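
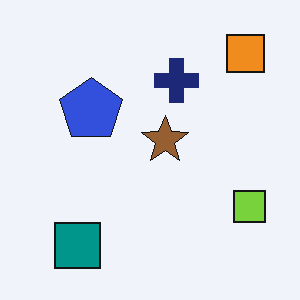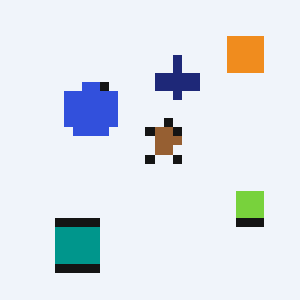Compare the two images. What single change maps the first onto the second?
This is the original image heavily pixelated into large blocks.

Shapes are reduced to large square blocks; fine edges and outlines are lost — a downscale-then-upscale (mosaic) effect.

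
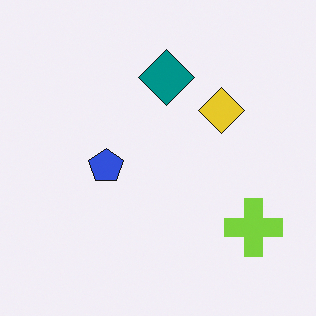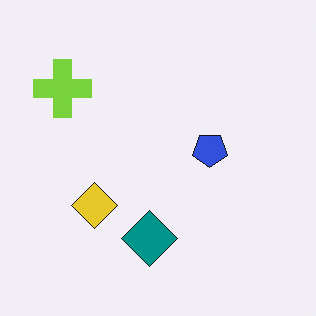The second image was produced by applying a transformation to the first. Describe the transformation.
The image was rotated 180°.

The lime cross sits in the bottom-right of the first image and the top-left of the second — consistent with a whole-image 180° rotation.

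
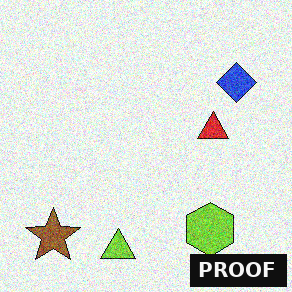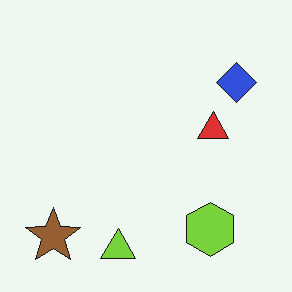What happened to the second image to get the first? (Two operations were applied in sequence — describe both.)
The first image is the second degraded with moderate additive noise, then watermarked with the text "PROOF" in the lower-right corner.

Random speckle covers the whole image, including the flat background. A dark label reading "PROOF" appears in the lower-right corner.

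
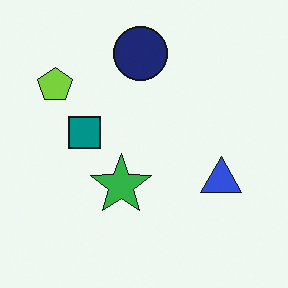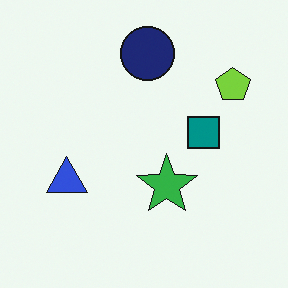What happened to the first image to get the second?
The second image is the first flipped horizontally (left ↔ right).

The lime pentagon is in the top-left of the first image and the top-right of the second — shapes on opposite sides of the vertical midline have swapped in a mirror flip.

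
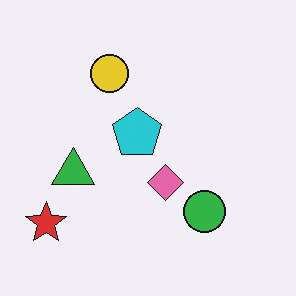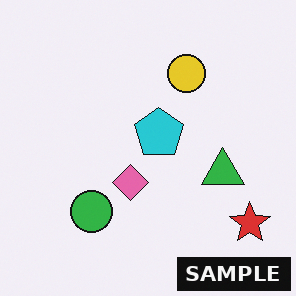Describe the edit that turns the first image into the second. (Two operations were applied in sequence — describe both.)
The image was flipped horizontally (left ↔ right), then watermarked with the text "SAMPLE" in the lower-right corner.

The red star is in the bottom-left of the first image and the bottom-right of the second — shapes on opposite sides of the vertical midline have swapped in a mirror flip. A dark label reading "SAMPLE" appears in the lower-right corner.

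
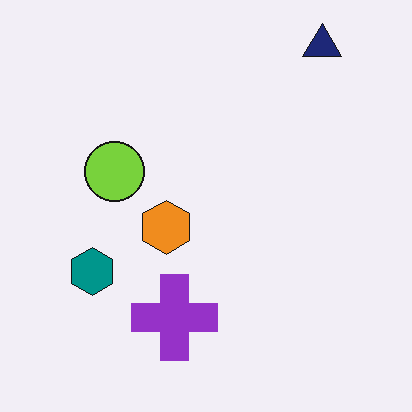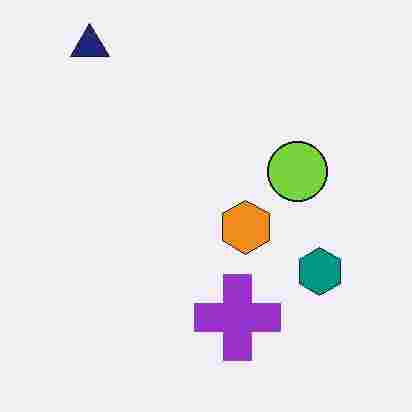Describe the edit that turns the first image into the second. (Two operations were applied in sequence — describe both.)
This is the original image flipped horizontally (left ↔ right), then degraded with heavy JPEG compression.

The navy triangle is in the top-right of the first image and the top-left of the second — shapes on opposite sides of the vertical midline have swapped in a mirror flip. Blocky 8×8 compression artifacts appear around shape edges and the flat background shows ringing — characteristic JPEG degradation.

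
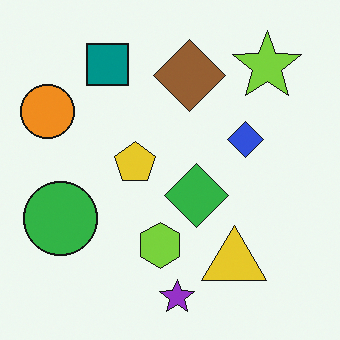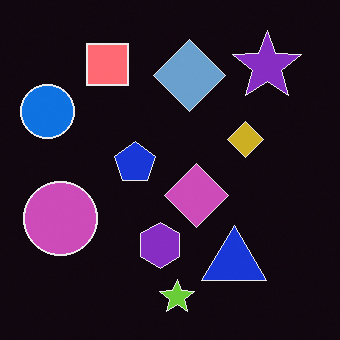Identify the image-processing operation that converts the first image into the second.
This is the original image color-inverted (negative).

The light background has become dark and every shape's color is its complement — a photographic negative.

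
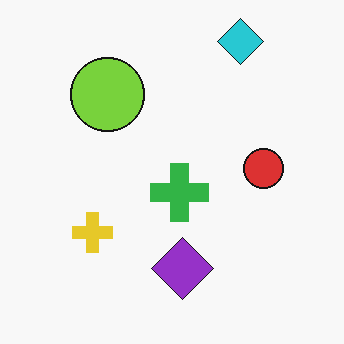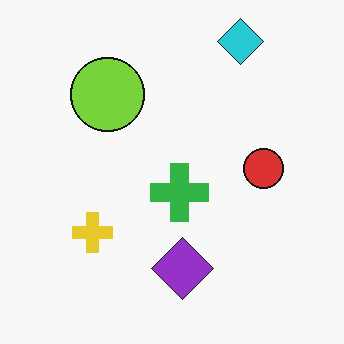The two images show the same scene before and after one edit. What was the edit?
The transformation is: given moderate JPEG compression.

Blocky 8×8 compression artifacts appear around shape edges and the flat background shows ringing — characteristic JPEG degradation.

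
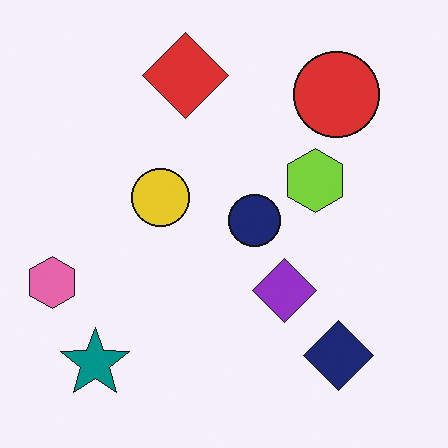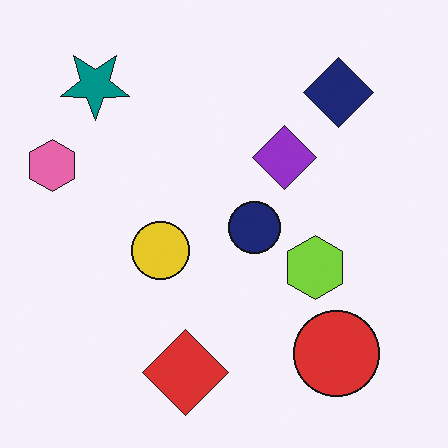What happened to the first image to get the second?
The second image is the first flipped vertically (top ↔ bottom).

The red diamond is in the top of the first image and the bottom of the second — shapes on opposite sides of the horizontal midline have swapped in a mirror flip.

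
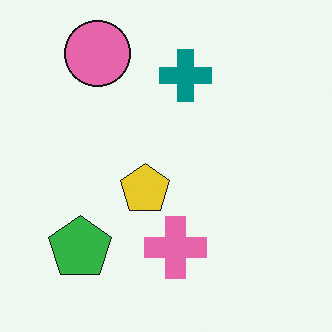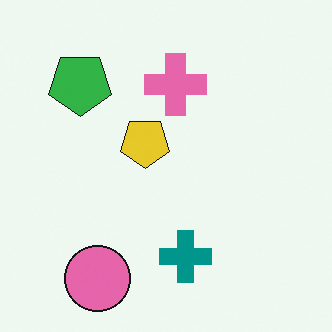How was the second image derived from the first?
This is the original image flipped vertically (top ↔ bottom).

The pink circle is in the top-left of the first image and the bottom-left of the second — shapes on opposite sides of the horizontal midline have swapped in a mirror flip.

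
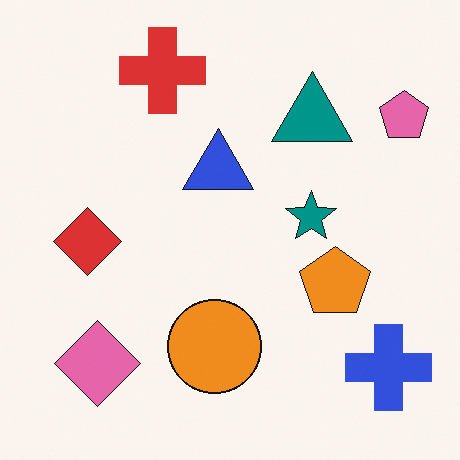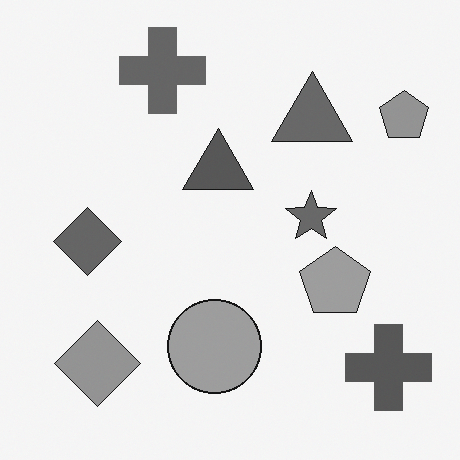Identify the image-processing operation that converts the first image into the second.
Converted to grayscale.

All color is removed — every shape is now a shade of grey.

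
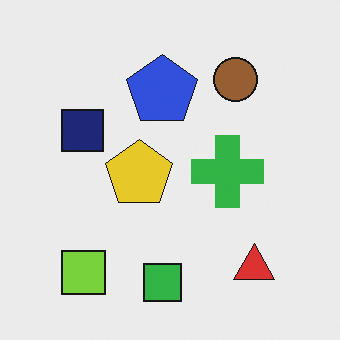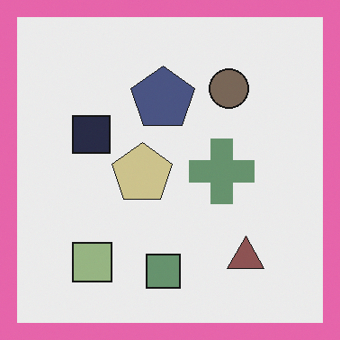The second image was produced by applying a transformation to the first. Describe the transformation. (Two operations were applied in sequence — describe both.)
Heavily desaturated, then framed with a pink border.

All colors are more muted and greyish — a global saturation change. A solid pink frame runs around the edge of the second image, with the content slightly shrunk inside it.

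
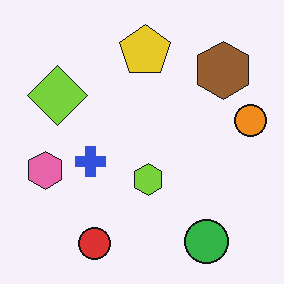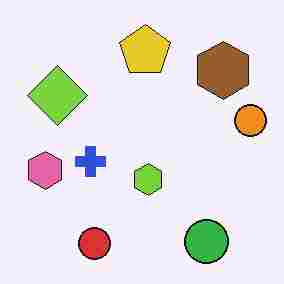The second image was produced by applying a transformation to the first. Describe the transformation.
The image was heavily JPEG-compressed with obvious blocking artifacts.

Blocky 8×8 compression artifacts appear around shape edges and the flat background shows ringing — characteristic JPEG degradation.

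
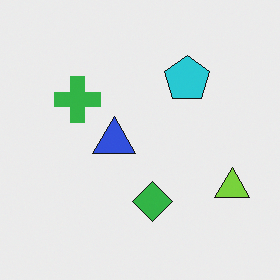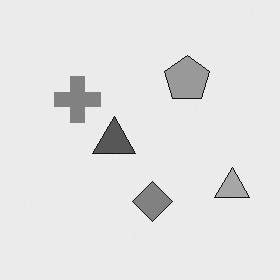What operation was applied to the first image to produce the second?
It was converted to grayscale.

All color is removed — every shape is now a shade of grey.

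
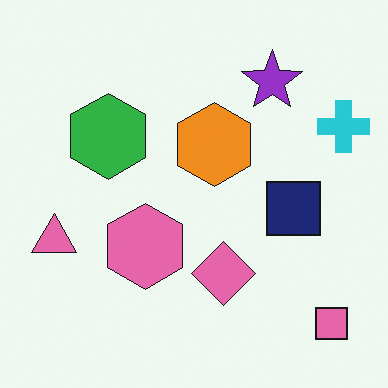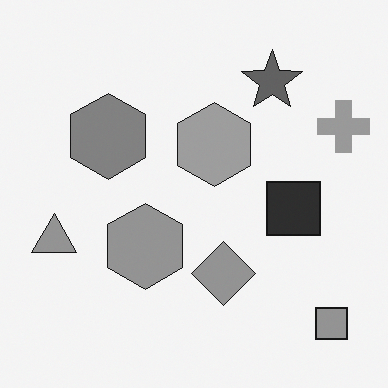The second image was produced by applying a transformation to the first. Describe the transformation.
It was converted to grayscale.

All color is removed — every shape is now a shade of grey.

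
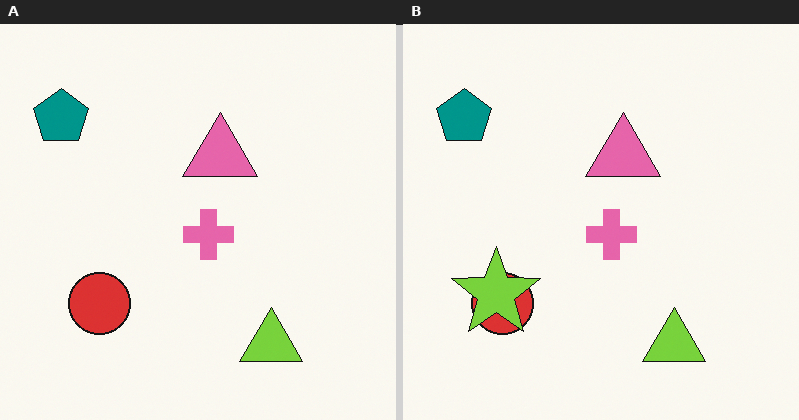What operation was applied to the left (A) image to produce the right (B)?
The right (B) image is the left (A) overlaid with an additional lime star.

A lime star appears in the right (B) image that is absent from the left (A).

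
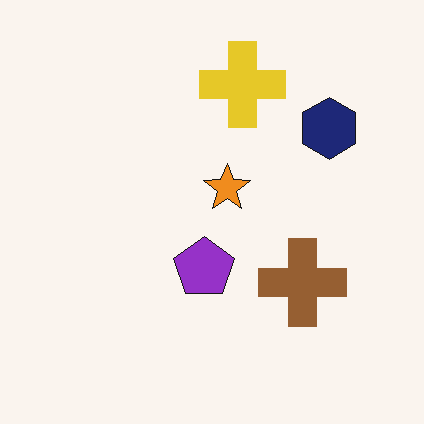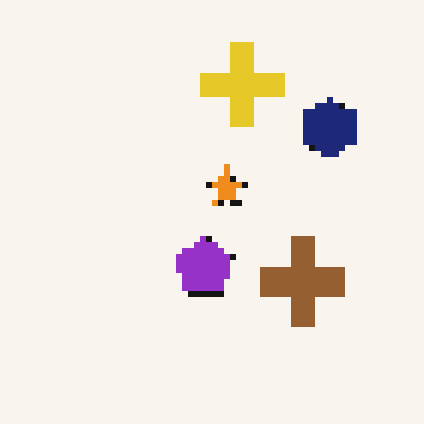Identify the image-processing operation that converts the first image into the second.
The image was moderately pixelated.

Shapes are reduced to large square blocks; fine edges and outlines are lost — a downscale-then-upscale (mosaic) effect.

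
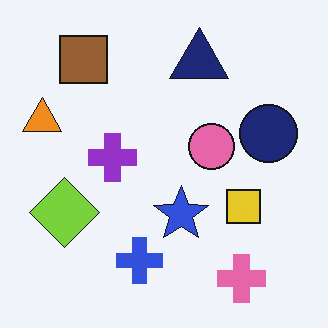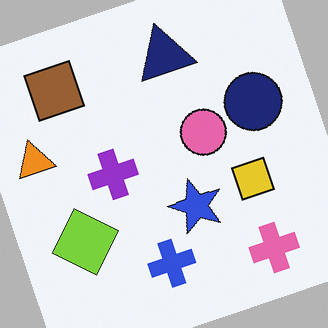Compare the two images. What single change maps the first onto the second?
The second image is the first rotated counter-clockwise by a moderate amount.

Every shape is tilted by the same angle and the image corners show triangular fill wedges — a whole-image rotation by a non-right angle.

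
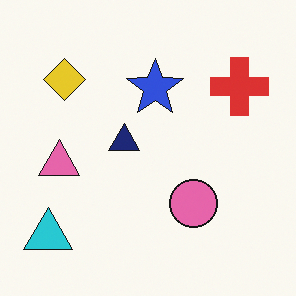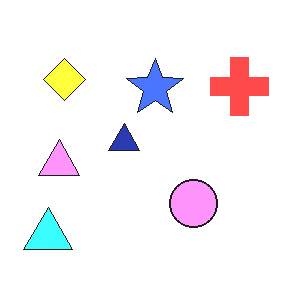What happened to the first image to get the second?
The image was noticeably brightened.

Every pixel — background and shapes alike — is uniformly brightened.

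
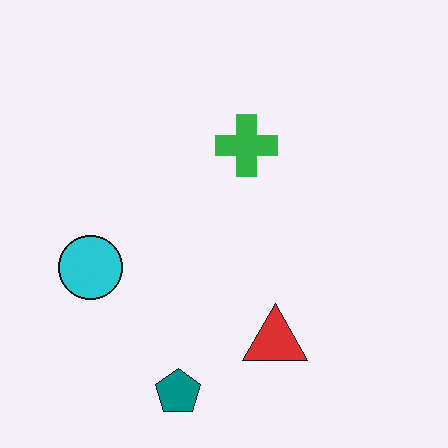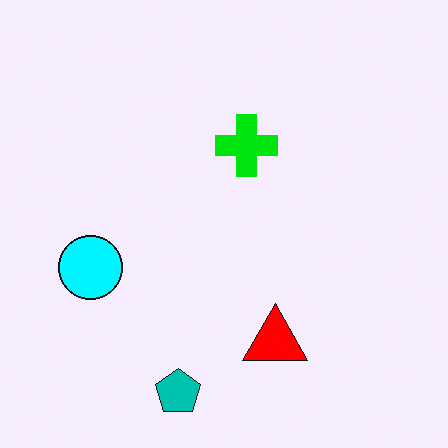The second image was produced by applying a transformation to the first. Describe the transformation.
It was made much more vivid (saturation change).

All colors are more vivid — a global saturation change.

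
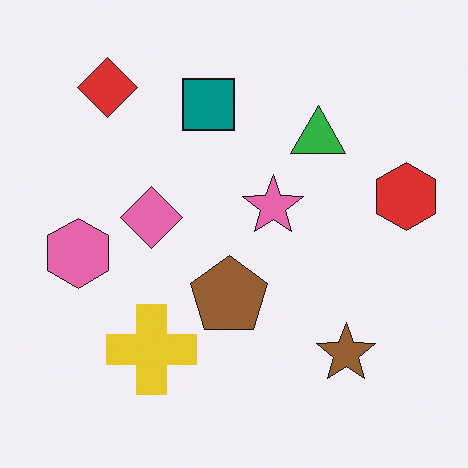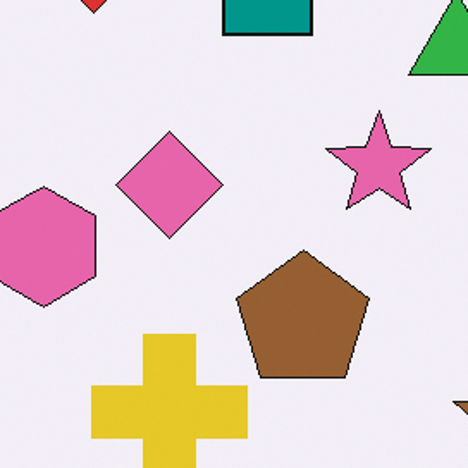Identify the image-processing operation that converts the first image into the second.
The image was cropped tightly and scaled back up.

The visible shapes are larger and the field of view is narrower; shapes near the original edges may be partly or wholly outside the frame — a crop-and-rescale.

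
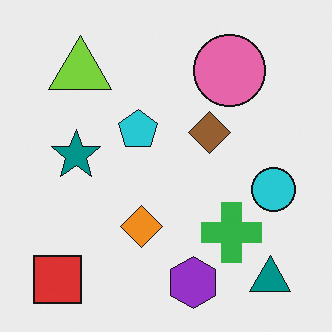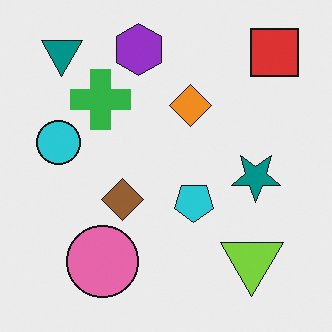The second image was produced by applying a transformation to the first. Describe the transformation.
Rotated 180°.

The red square sits in the bottom-left of the first image and the top-right of the second — consistent with a whole-image 180° rotation.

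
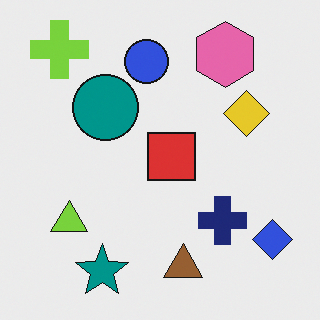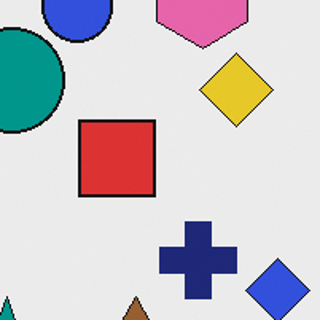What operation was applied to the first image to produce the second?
The second image is the first cropped to a modestly smaller region and rescaled.

The visible shapes are larger and the field of view is narrower; shapes near the original edges may be partly or wholly outside the frame — a crop-and-rescale.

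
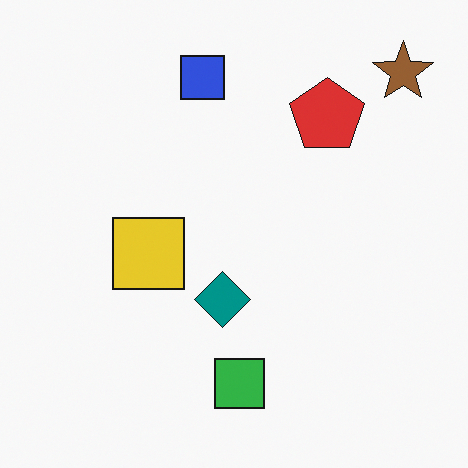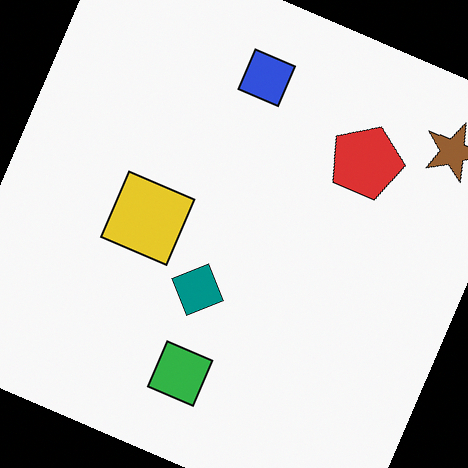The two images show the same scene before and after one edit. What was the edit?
This is the original image rotated clockwise by a clearly visible amount.

Every shape is tilted by the same angle and the image corners show triangular fill wedges — a whole-image rotation by a non-right angle.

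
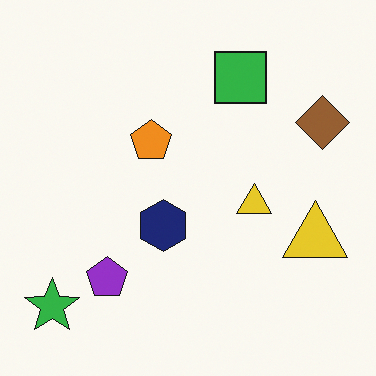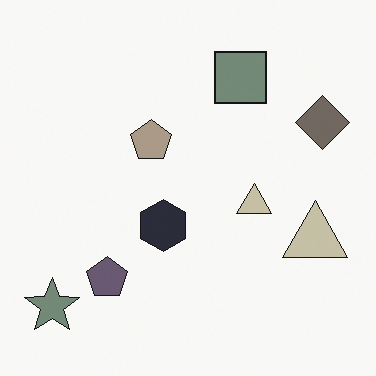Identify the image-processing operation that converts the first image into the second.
The second image is the first made much more muted (saturation change).

All colors are more muted and greyish — a global saturation change.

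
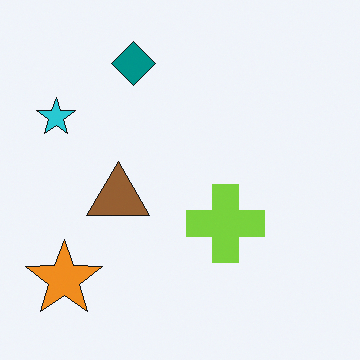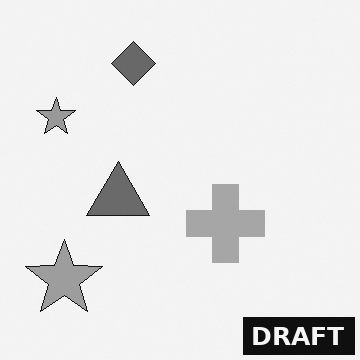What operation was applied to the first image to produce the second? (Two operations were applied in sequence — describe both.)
The image was converted to grayscale, then watermarked with the text "DRAFT" in the lower-right corner.

All color is removed — every shape is now a shade of grey. A dark label reading "DRAFT" appears in the lower-right corner.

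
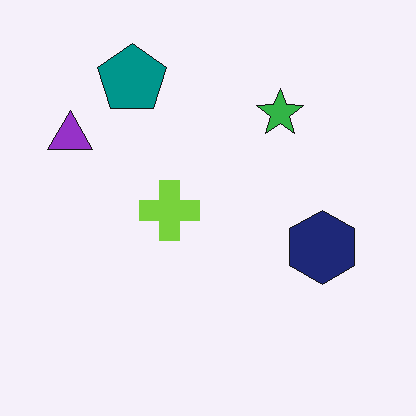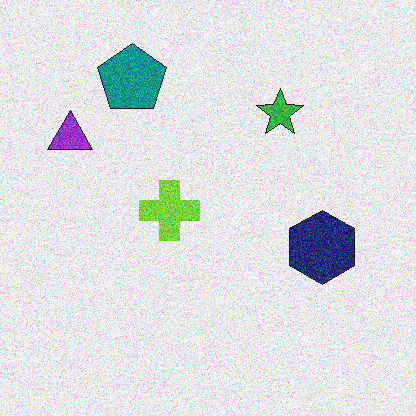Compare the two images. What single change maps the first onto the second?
The second image is the first degraded with moderate additive noise.

Random speckle covers the whole image, including the flat background.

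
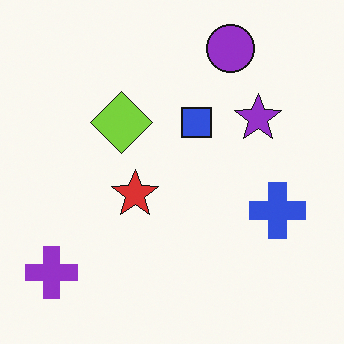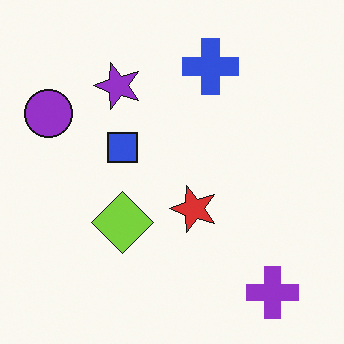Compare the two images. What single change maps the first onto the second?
The second image is the first rotated 90° counter-clockwise.

The purple cross sits in the bottom-left of the first image and the bottom-right of the second — consistent with a whole-image 90° counter-clockwise rotation.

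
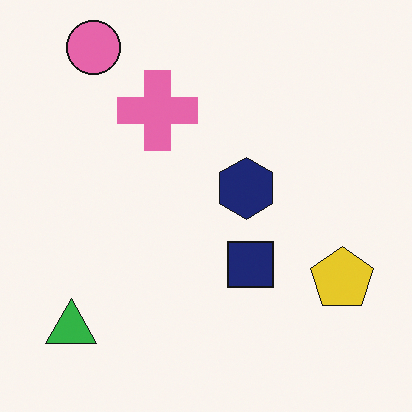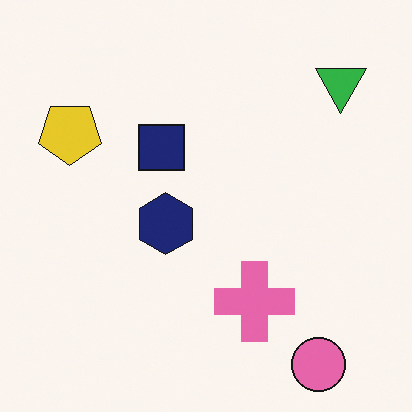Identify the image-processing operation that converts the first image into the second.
The second image is the first rotated 180°.

The pink circle sits in the top-left of the first image and the bottom-right of the second — consistent with a whole-image 180° rotation.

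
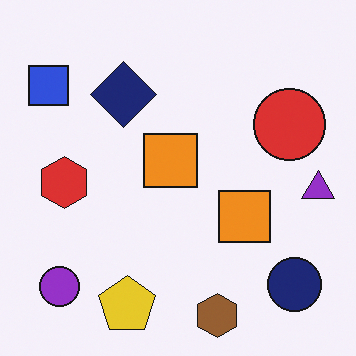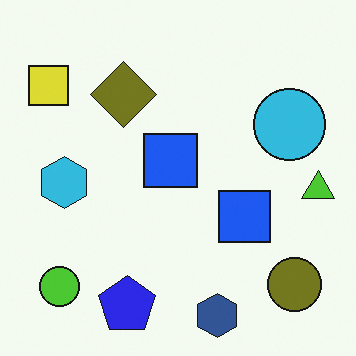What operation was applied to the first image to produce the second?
The second image is the first hue-shifted by a large amount.

Every shape's color has rotated by the same amount around the hue wheel — a uniform hue shift.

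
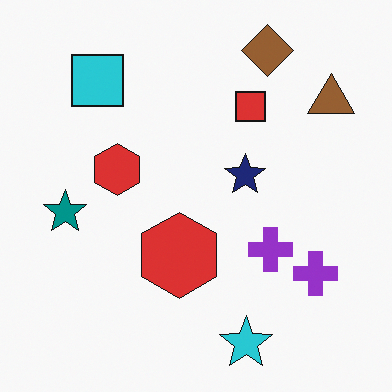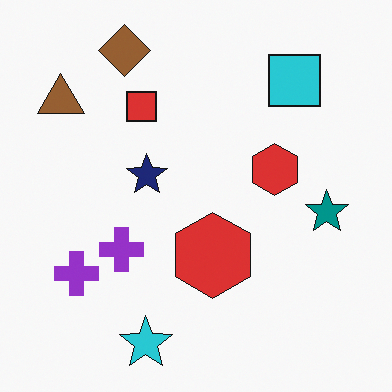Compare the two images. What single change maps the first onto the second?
The image was flipped horizontally (left ↔ right).

The brown triangle is in the top-right of the first image and the top-left of the second — shapes on opposite sides of the vertical midline have swapped in a mirror flip.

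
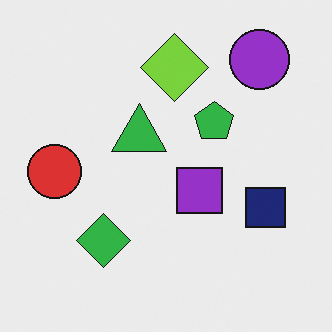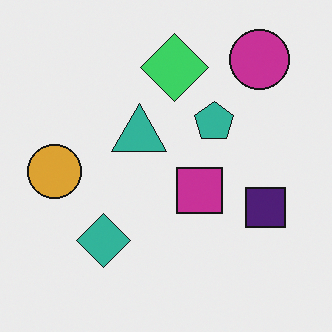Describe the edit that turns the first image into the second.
This is the original image hue-shifted slightly.

Every shape's color has rotated by the same amount around the hue wheel — a uniform hue shift.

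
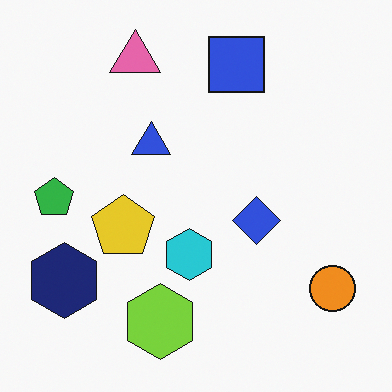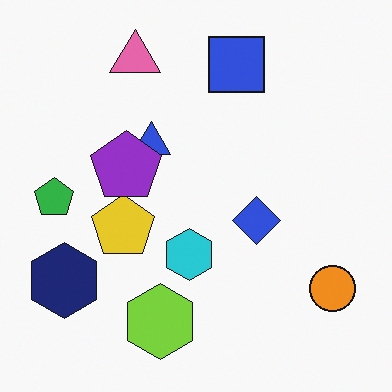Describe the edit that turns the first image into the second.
This is the original image overlaid with an additional purple pentagon.

A purple pentagon appears in the second image that is absent from the first.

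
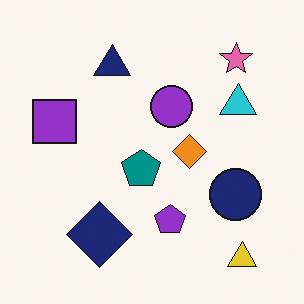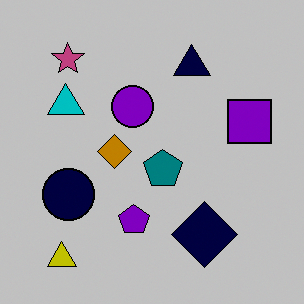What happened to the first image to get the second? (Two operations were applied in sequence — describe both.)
Flipped horizontally (left ↔ right), then aggressively posterized.

The purple square is in the left of the first image and the right of the second — shapes on opposite sides of the vertical midline have swapped in a mirror flip. Each flat color has snapped to a coarser quantized level — most visibly, the near-white background has dropped to a flat grey.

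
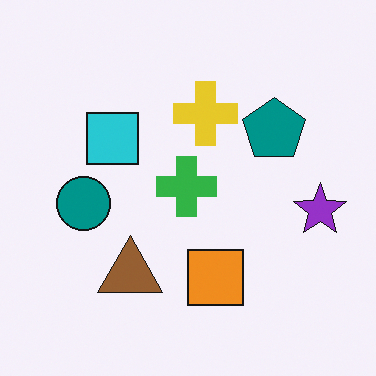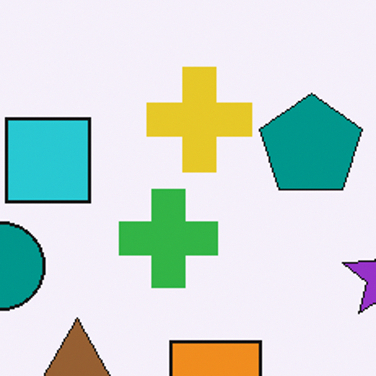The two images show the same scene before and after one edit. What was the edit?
The transformation is: cropped to a noticeably smaller region and rescaled.

The visible shapes are larger and the field of view is narrower; shapes near the original edges may be partly or wholly outside the frame — a crop-and-rescale.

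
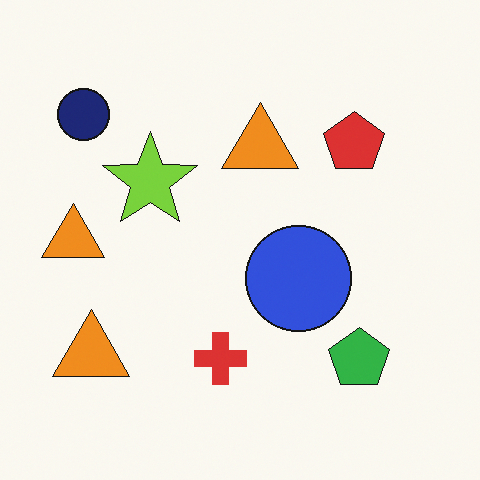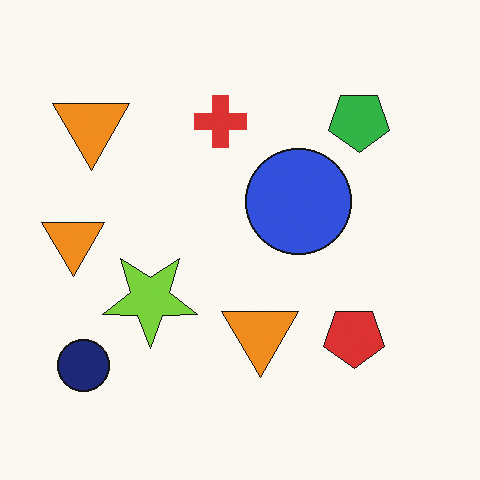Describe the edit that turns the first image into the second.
The transformation is: flipped vertically (top ↔ bottom).

The navy circle is in the top-left of the first image and the bottom-left of the second — shapes on opposite sides of the horizontal midline have swapped in a mirror flip.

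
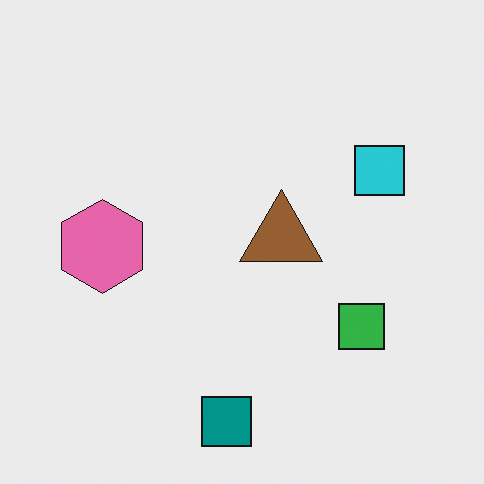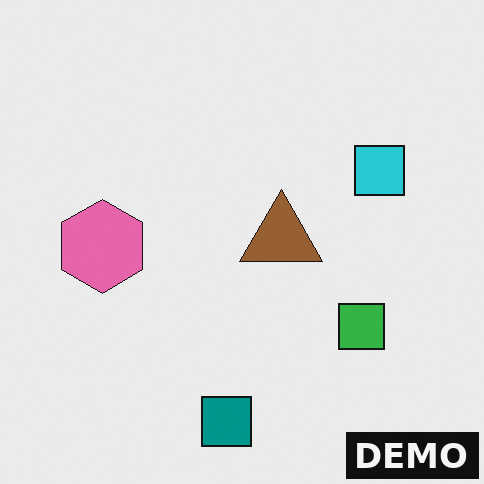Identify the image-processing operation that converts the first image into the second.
The transformation is: watermarked with the text "DEMO" in the lower-right corner.

A dark label reading "DEMO" appears in the lower-right corner.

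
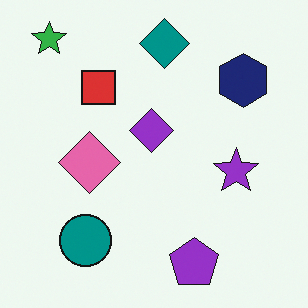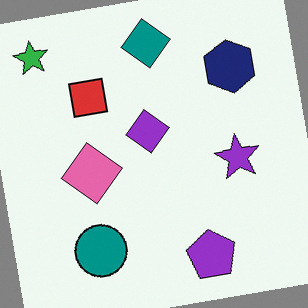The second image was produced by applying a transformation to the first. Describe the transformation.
This is the original image rotated counter-clockwise by a small amount.

Every shape is tilted by the same angle and the image corners show triangular fill wedges — a whole-image rotation by a non-right angle.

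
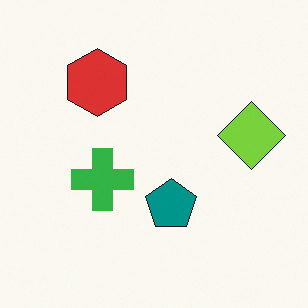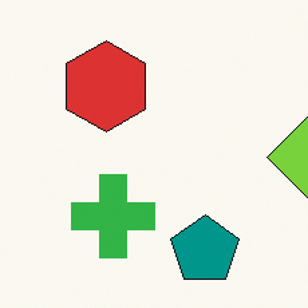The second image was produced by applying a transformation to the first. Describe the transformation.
It was cropped to a modestly smaller region and rescaled.

The visible shapes are larger and the field of view is narrower; shapes near the original edges may be partly or wholly outside the frame — a crop-and-rescale.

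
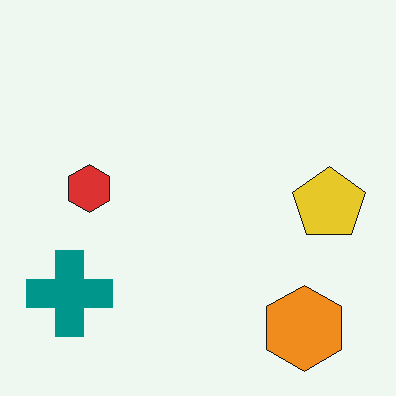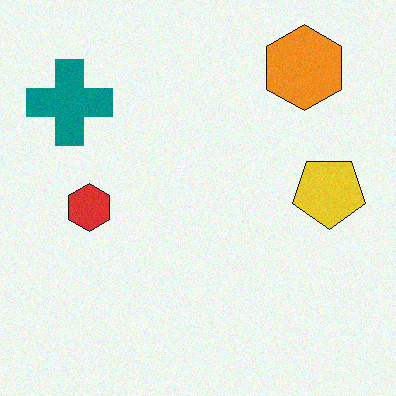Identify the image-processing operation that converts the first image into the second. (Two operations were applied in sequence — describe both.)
Degraded with subtle gaussian noise, then flipped vertically (top ↔ bottom).

Random speckle covers the whole image, including the flat background. The orange hexagon is in the bottom-right of the first image and the top-right of the second — shapes on opposite sides of the horizontal midline have swapped in a mirror flip.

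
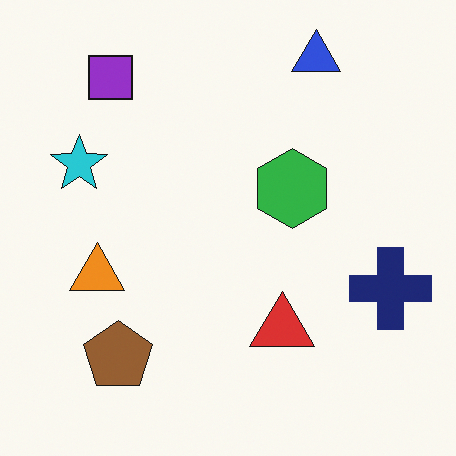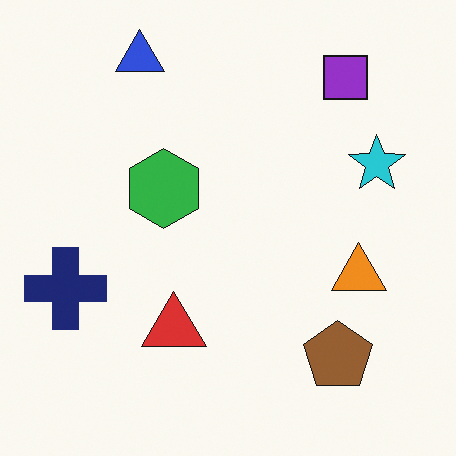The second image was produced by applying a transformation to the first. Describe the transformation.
This is the original image flipped horizontally (left ↔ right).

The navy cross is in the right of the first image and the left of the second — shapes on opposite sides of the vertical midline have swapped in a mirror flip.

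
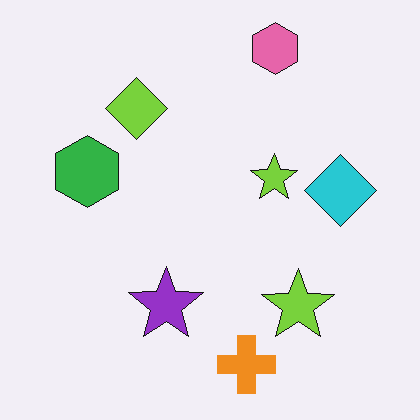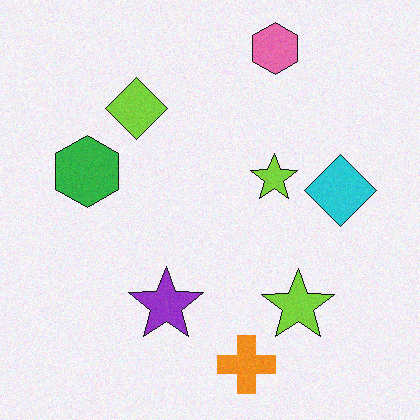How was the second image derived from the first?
It was degraded with a light layer of grain.

Random speckle covers the whole image, including the flat background.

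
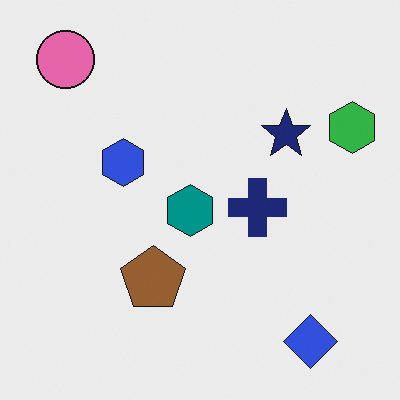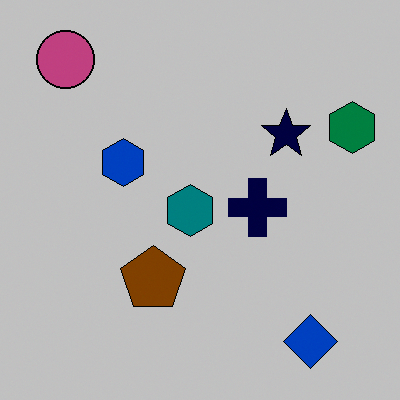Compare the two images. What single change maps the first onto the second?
This is the original image heavily posterized to just a handful of flat colors.

Each flat color has snapped to a coarser quantized level — most visibly, the near-white background has dropped to a flat grey.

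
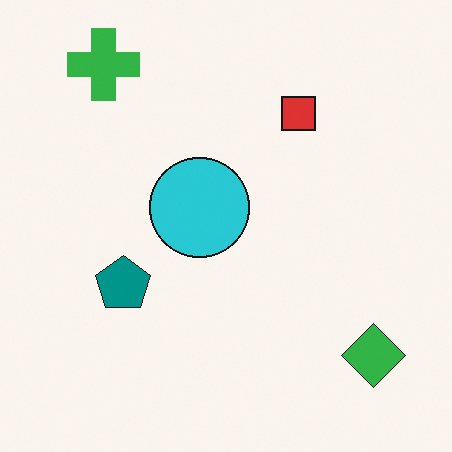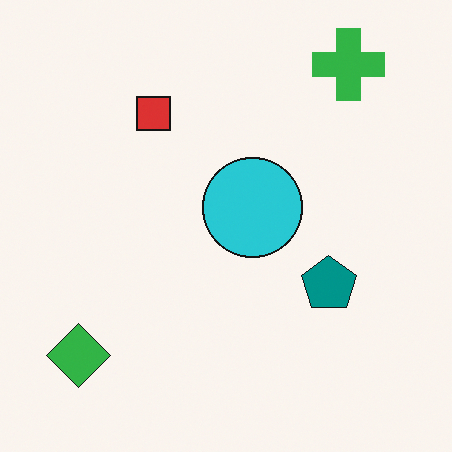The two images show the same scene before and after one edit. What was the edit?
The transformation is: flipped horizontally (left ↔ right).

The green diamond is in the bottom-right of the first image and the bottom-left of the second — shapes on opposite sides of the vertical midline have swapped in a mirror flip.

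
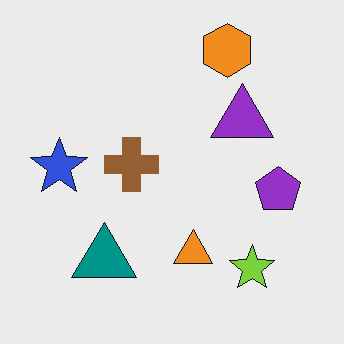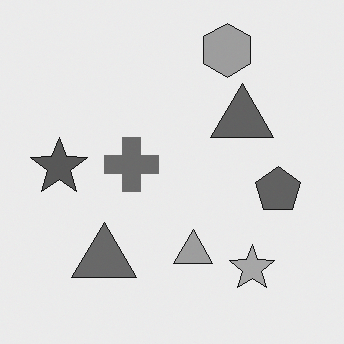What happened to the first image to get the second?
The transformation is: converted to grayscale.

All color is removed — every shape is now a shade of grey.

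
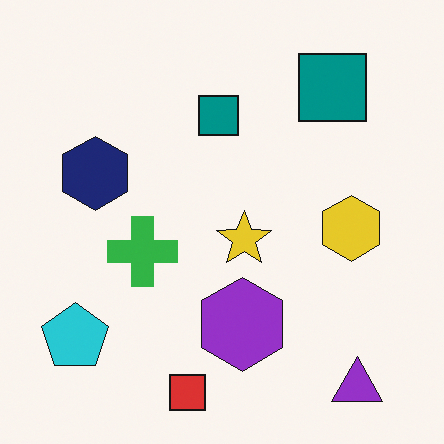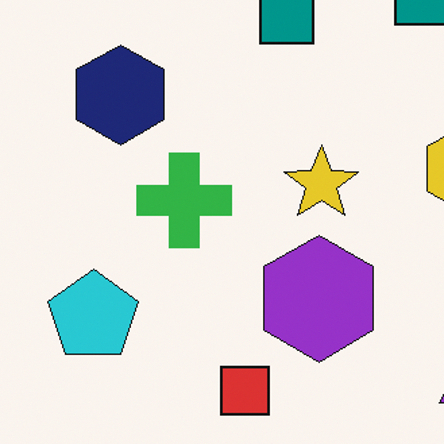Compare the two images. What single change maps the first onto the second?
Cropped slightly and scaled back up.

The visible shapes are larger and the field of view is narrower; shapes near the original edges may be partly or wholly outside the frame — a crop-and-rescale.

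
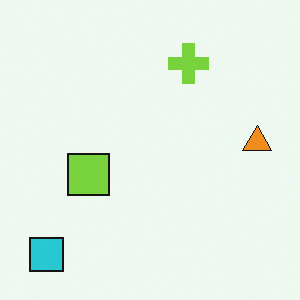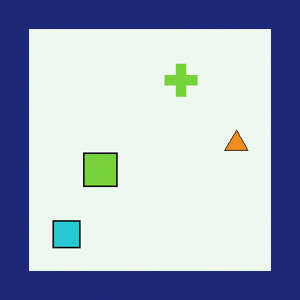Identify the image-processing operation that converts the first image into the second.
The second image is the first framed with a navy border.

A solid navy frame runs around the edge of the second image, with the content slightly shrunk inside it.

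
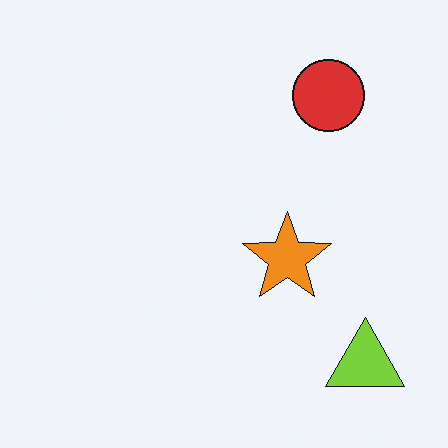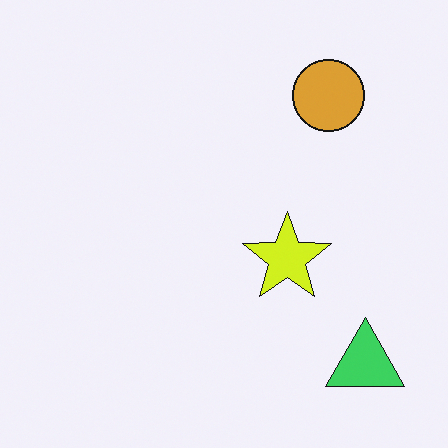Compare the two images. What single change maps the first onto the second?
Hue-shifted slightly.

Every shape's color has rotated by the same amount around the hue wheel — a uniform hue shift.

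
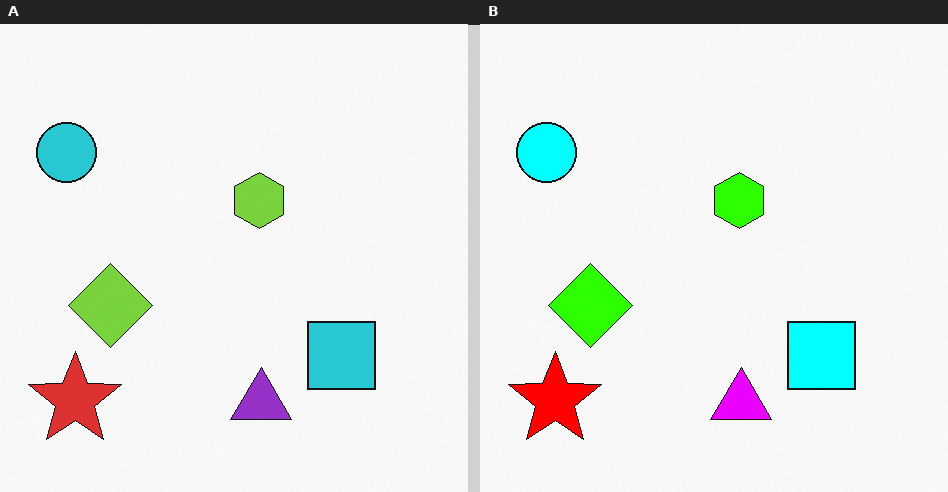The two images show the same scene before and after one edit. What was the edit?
This is the original image heavily oversaturated.

All colors are more vivid — a global saturation change.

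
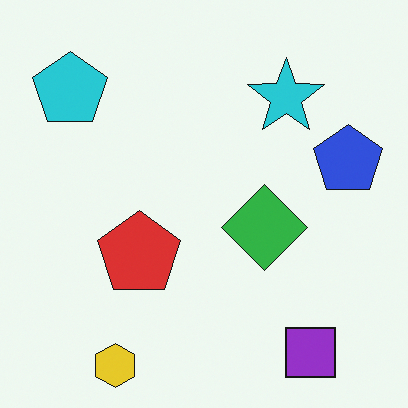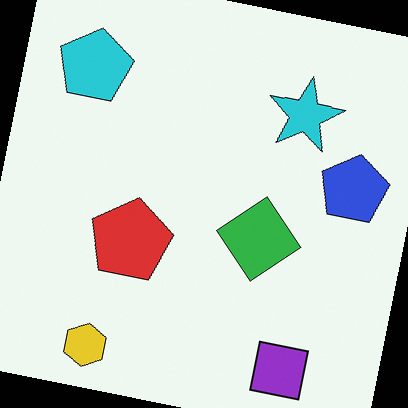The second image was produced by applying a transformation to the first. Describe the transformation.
This is the original image rotated clockwise by a slight angle.

Every shape is tilted by the same angle and the image corners show triangular fill wedges — a whole-image rotation by a non-right angle.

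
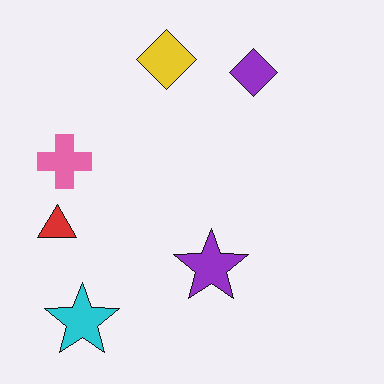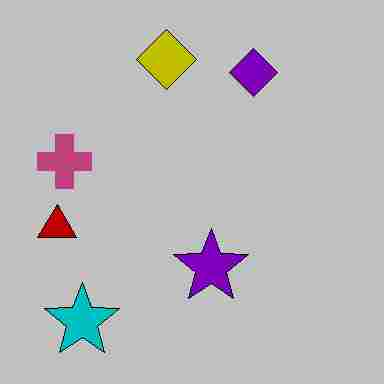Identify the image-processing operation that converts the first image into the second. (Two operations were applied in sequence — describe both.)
It was aggressively posterized, then heavily JPEG-compressed with obvious blocking artifacts.

Each flat color has snapped to a coarser quantized level — most visibly, the near-white background has dropped to a flat grey. Blocky 8×8 compression artifacts appear around shape edges and the flat background shows ringing — characteristic JPEG degradation.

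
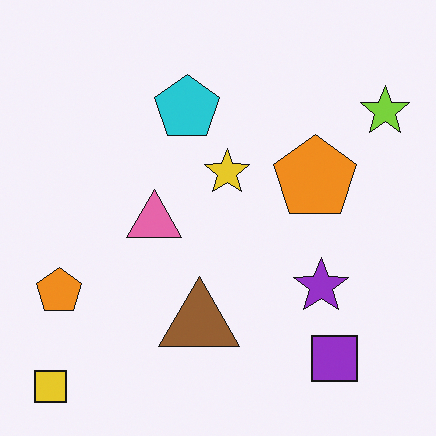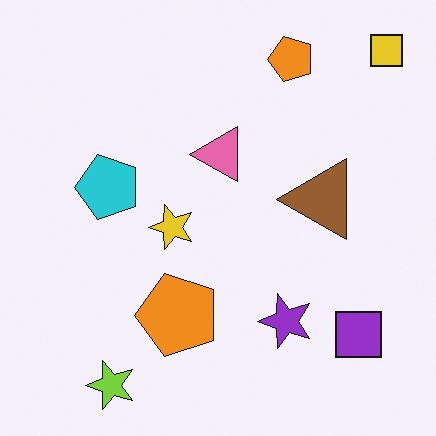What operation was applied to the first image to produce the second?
Transposed (reflected across the top-left ↔ bottom-right diagonal).

Shapes have swapped their row and column positions — what was in the top-right is now in the bottom-left — a diagonal reflection.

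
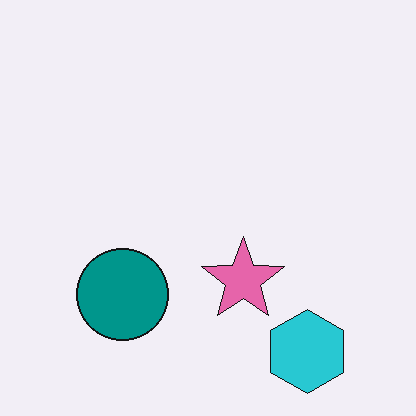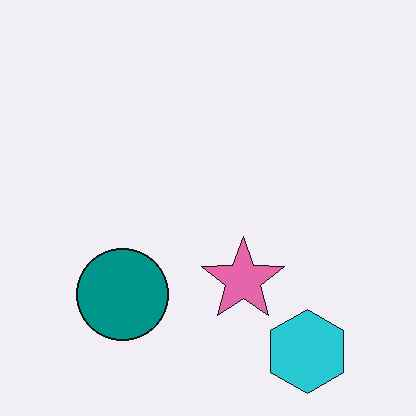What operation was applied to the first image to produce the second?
The transformation is: given moderate JPEG compression.

Blocky 8×8 compression artifacts appear around shape edges and the flat background shows ringing — characteristic JPEG degradation.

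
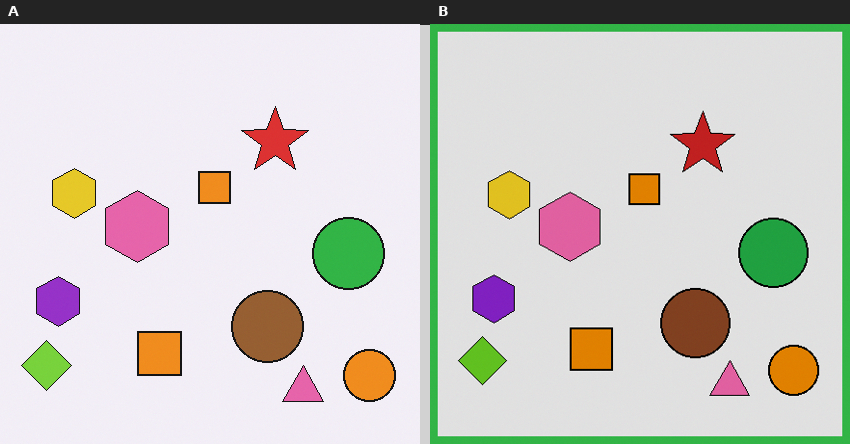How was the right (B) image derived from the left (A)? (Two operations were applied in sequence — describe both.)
This is the original image moderately posterized, then framed with a green border.

Each flat color has snapped to a coarser quantized level — most visibly, the near-white background has dropped to a flat grey. A solid green frame runs around the edge of the right (B) image, with the content slightly shrunk inside it.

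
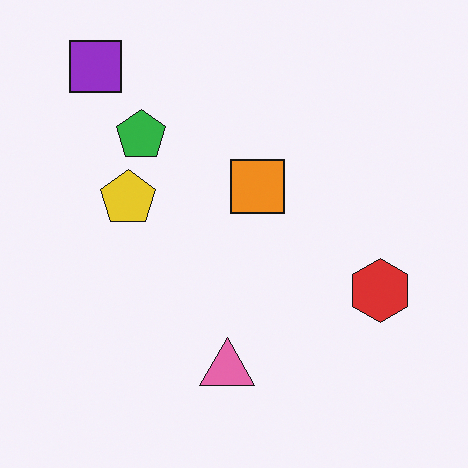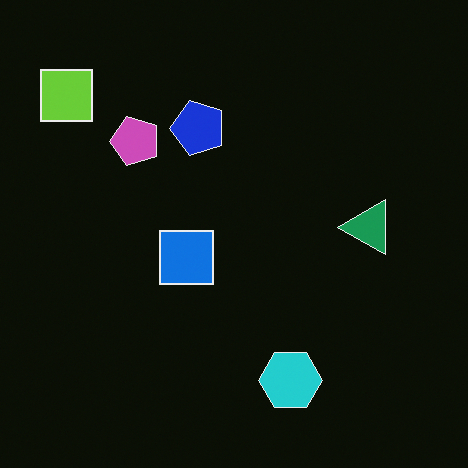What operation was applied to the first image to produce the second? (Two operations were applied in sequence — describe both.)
The second image is the first transposed (reflected across the top-left ↔ bottom-right diagonal), then color-inverted (negative).

Shapes have swapped their row and column positions — what was in the top-right is now in the bottom-left — a diagonal reflection. The light background has become dark and every shape's color is its complement — a photographic negative.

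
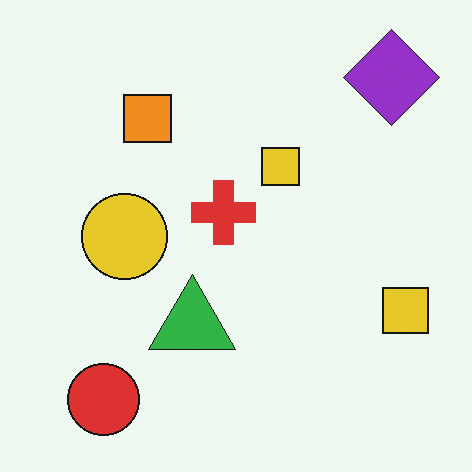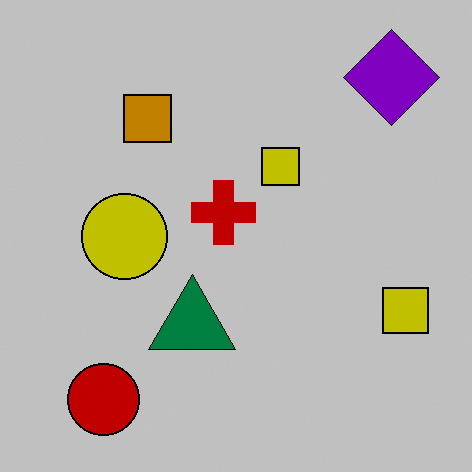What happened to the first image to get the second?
The transformation is: heavily posterized to just a handful of flat colors.

Each flat color has snapped to a coarser quantized level — most visibly, the near-white background has dropped to a flat grey.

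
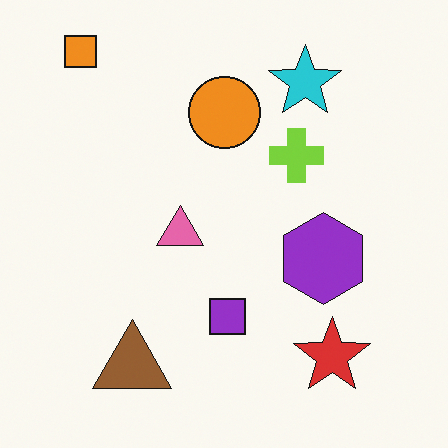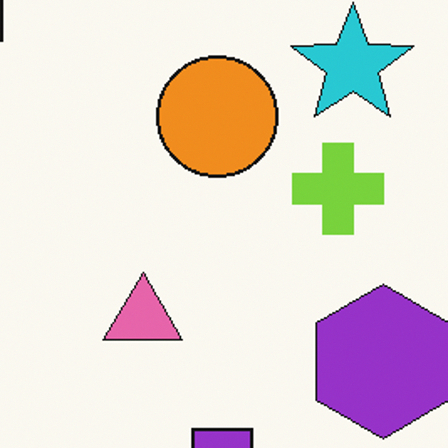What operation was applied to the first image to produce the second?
This is the original image cropped tightly and scaled back up.

The visible shapes are larger and the field of view is narrower; shapes near the original edges may be partly or wholly outside the frame — a crop-and-rescale.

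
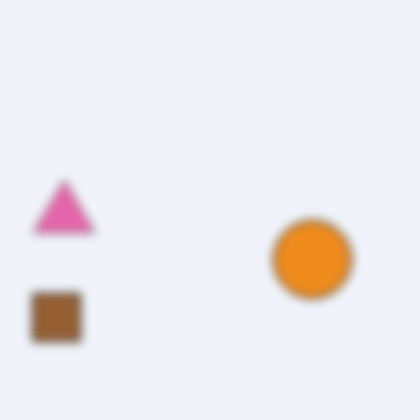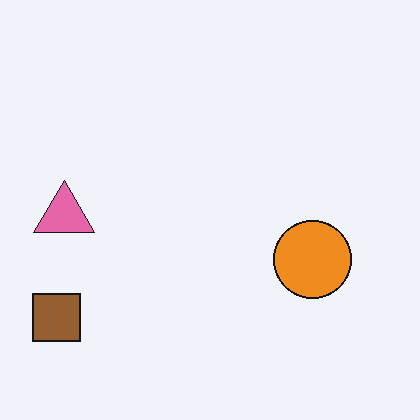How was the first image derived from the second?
It was strongly gaussian-blurred.

Shape edges and outlines are uniformly softened across the whole image.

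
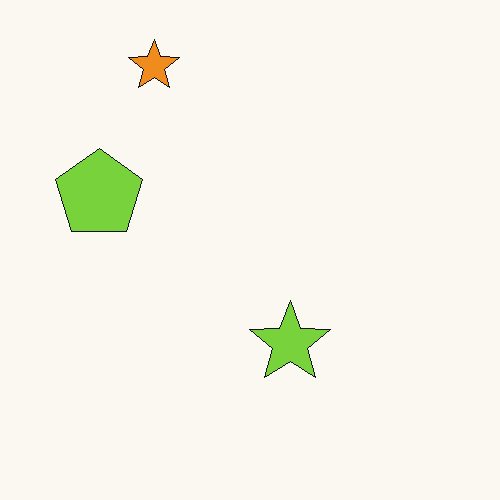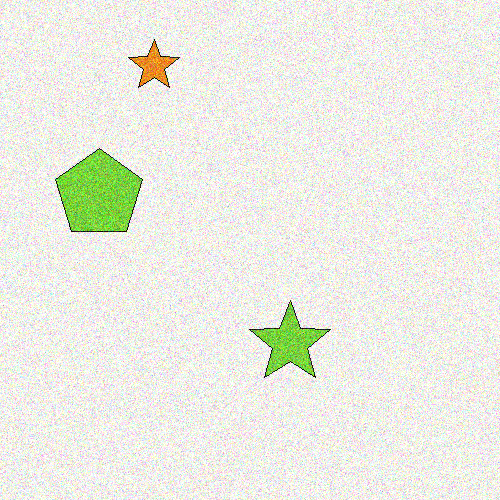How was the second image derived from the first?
The transformation is: degraded with heavy additive noise.

Random speckle covers the whole image, including the flat background.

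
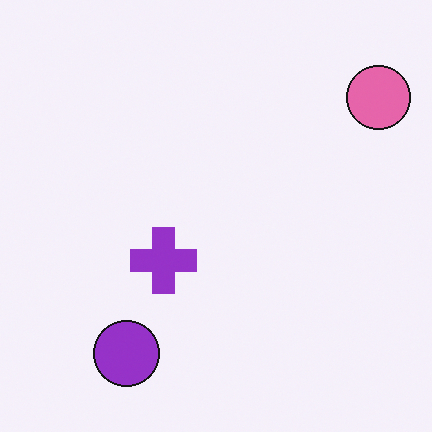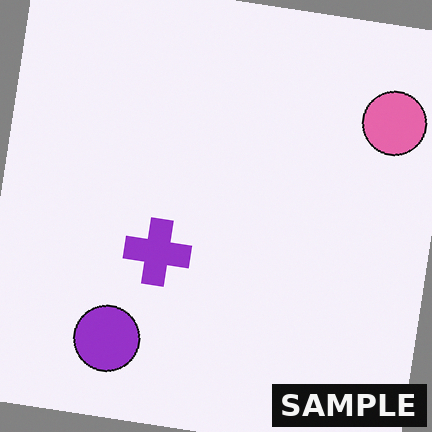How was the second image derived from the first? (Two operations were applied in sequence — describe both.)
The transformation is: rotated clockwise by a few degrees, then watermarked with the text "SAMPLE" in the lower-right corner.

Every shape is tilted by the same angle and the image corners show triangular fill wedges — a whole-image rotation by a non-right angle. A dark label reading "SAMPLE" appears in the lower-right corner.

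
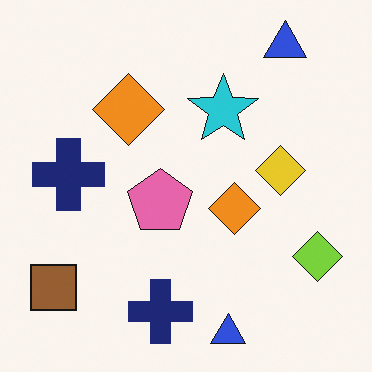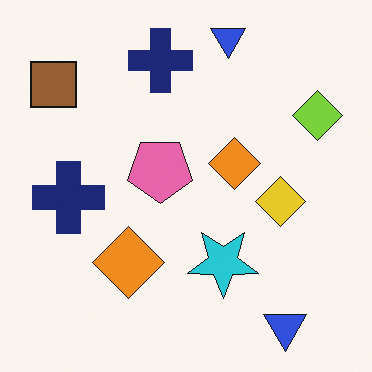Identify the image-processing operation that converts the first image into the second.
This is the original image flipped vertically (top ↔ bottom).

The brown square is in the bottom-left of the first image and the top-left of the second — shapes on opposite sides of the horizontal midline have swapped in a mirror flip.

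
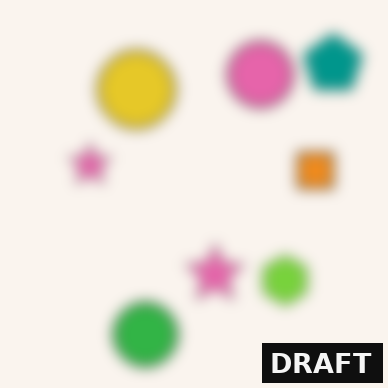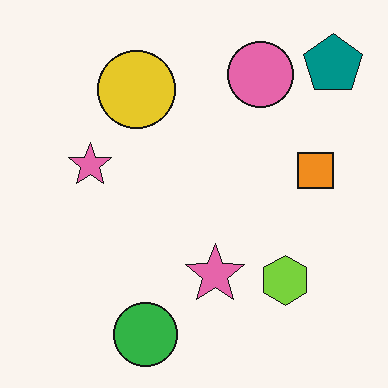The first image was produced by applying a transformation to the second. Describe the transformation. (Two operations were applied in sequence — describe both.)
The transformation is: heavily blurred, then watermarked with the text "DRAFT" in the lower-right corner.

Shape edges and outlines are uniformly softened across the whole image. A dark label reading "DRAFT" appears in the lower-right corner.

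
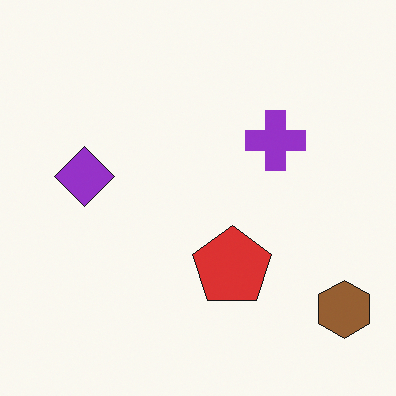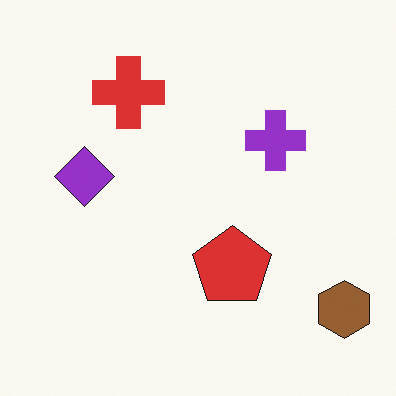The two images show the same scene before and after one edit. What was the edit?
Overlaid with an additional red cross.

A red cross appears in the second image that is absent from the first.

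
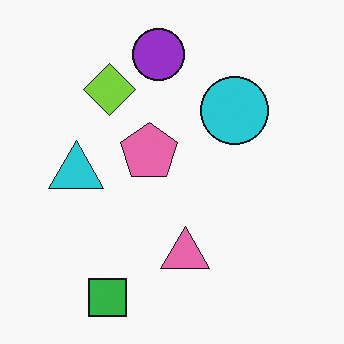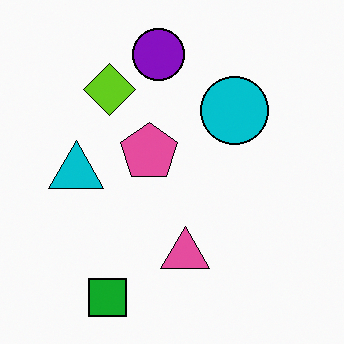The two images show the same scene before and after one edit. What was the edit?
Given slightly increased contrast.

Tones are pushed away from mid-grey across the whole image — a global contrast change.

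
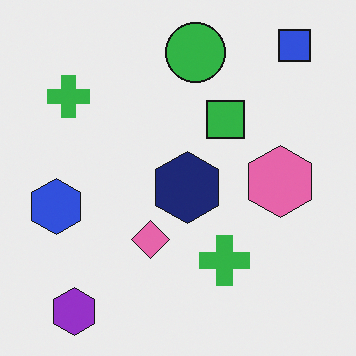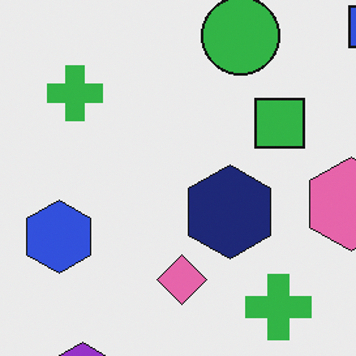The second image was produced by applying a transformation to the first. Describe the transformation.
The transformation is: cropped to a modestly smaller region and rescaled.

The visible shapes are larger and the field of view is narrower; shapes near the original edges may be partly or wholly outside the frame — a crop-and-rescale.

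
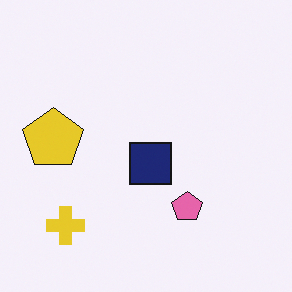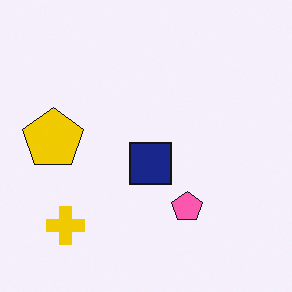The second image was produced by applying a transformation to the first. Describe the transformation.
Slightly oversaturated.

All colors are more vivid — a global saturation change.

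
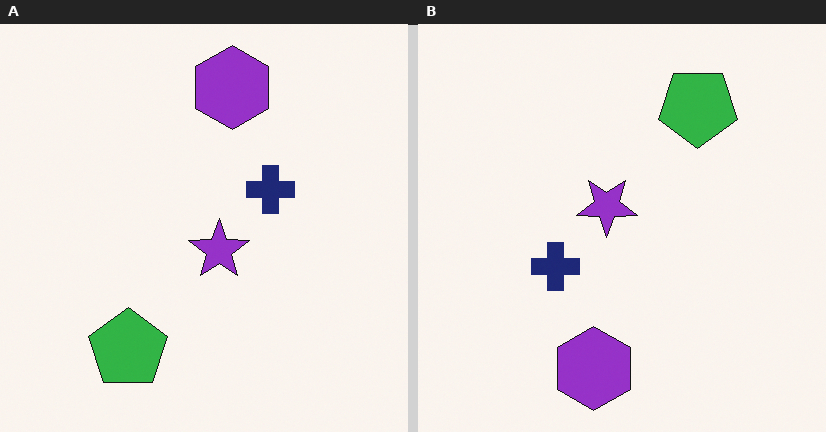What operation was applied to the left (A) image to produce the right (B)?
The right (B) image is the left (A) rotated 180°.

The purple hexagon sits in the top of the left (A) image and the bottom of the right (B) — consistent with a whole-image 180° rotation.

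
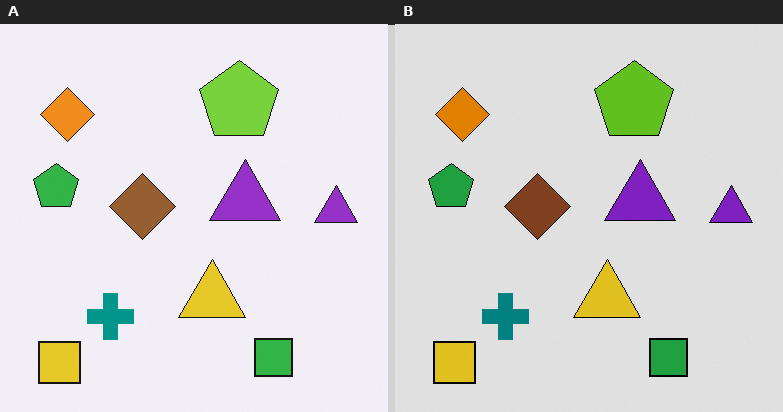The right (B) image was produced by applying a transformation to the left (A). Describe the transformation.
It was moderately posterized.

Each flat color has snapped to a coarser quantized level — most visibly, the near-white background has dropped to a flat grey.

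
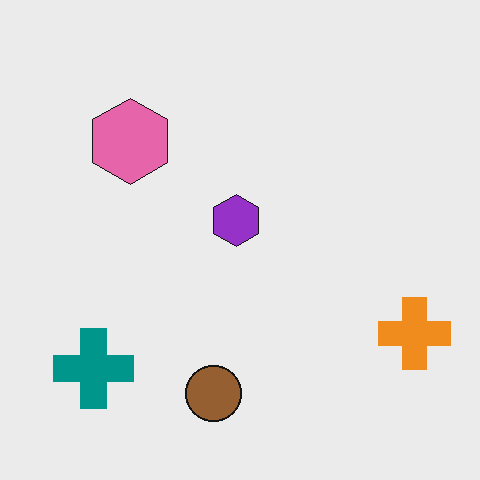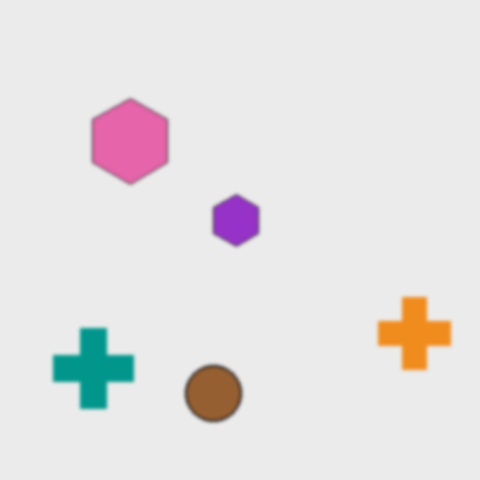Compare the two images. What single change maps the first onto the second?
It was slightly softened.

Shape edges and outlines are uniformly softened across the whole image.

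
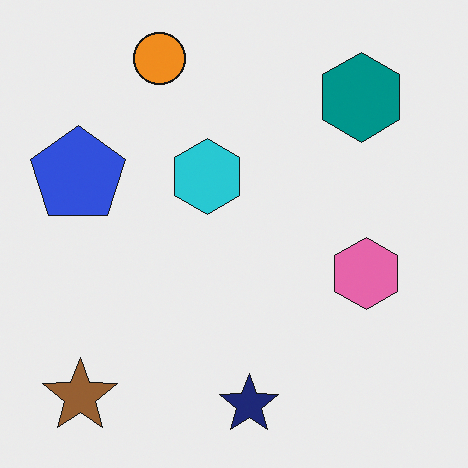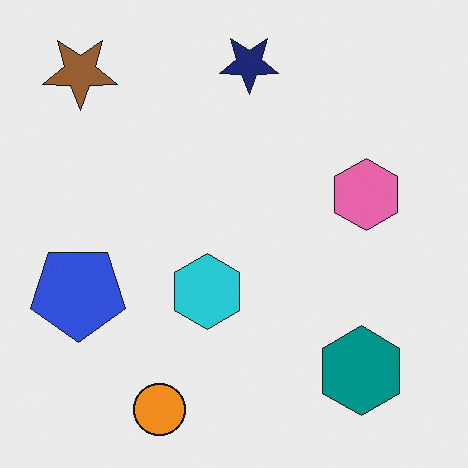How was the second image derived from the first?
The second image is the first flipped vertically (top ↔ bottom).

The orange circle is in the top of the first image and the bottom of the second — shapes on opposite sides of the horizontal midline have swapped in a mirror flip.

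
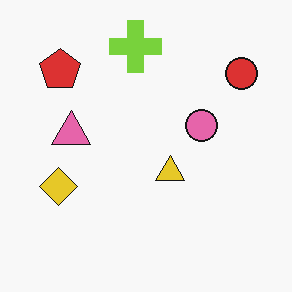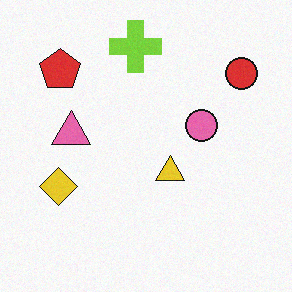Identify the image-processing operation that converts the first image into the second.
This is the original image degraded with a light layer of grain.

Random speckle covers the whole image, including the flat background.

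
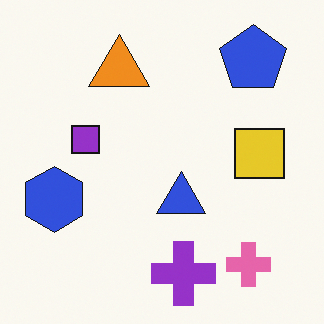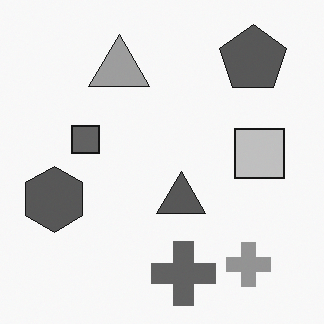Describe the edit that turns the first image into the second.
It was converted to grayscale.

All color is removed — every shape is now a shade of grey.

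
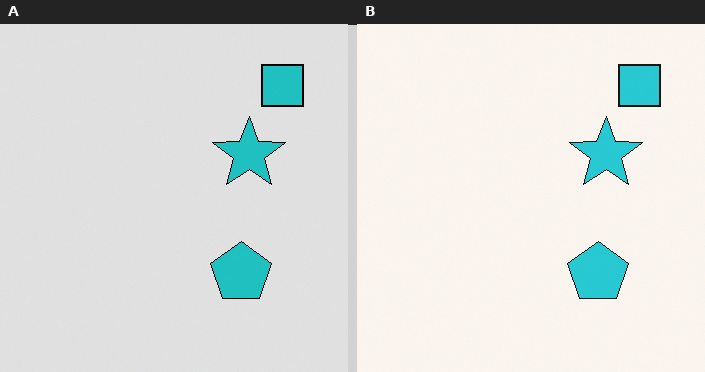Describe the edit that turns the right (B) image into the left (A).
The transformation is: posterized to a reduced palette.

Each flat color has snapped to a coarser quantized level — most visibly, the near-white background has dropped to a flat grey.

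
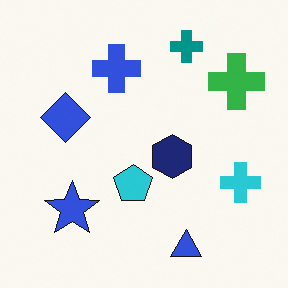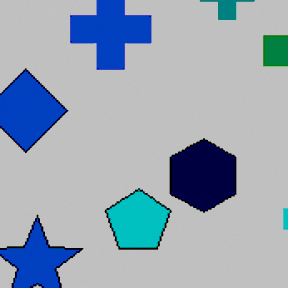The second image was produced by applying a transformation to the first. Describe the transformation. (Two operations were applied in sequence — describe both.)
The transformation is: cropped tightly and scaled back up, then aggressively posterized.

The visible shapes are larger and the field of view is narrower; shapes near the original edges may be partly or wholly outside the frame — a crop-and-rescale. Each flat color has snapped to a coarser quantized level — most visibly, the near-white background has dropped to a flat grey.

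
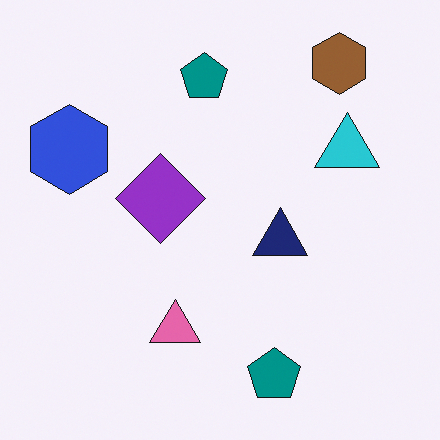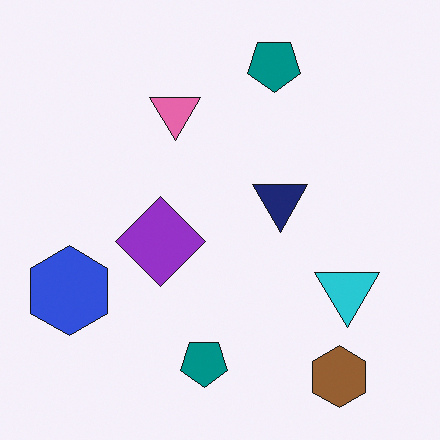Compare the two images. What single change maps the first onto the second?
The second image is the first flipped vertically (top ↔ bottom).

The brown hexagon is in the top-right of the first image and the bottom-right of the second — shapes on opposite sides of the horizontal midline have swapped in a mirror flip.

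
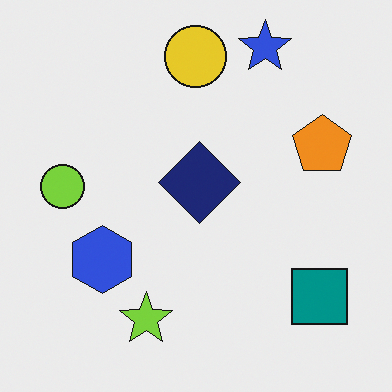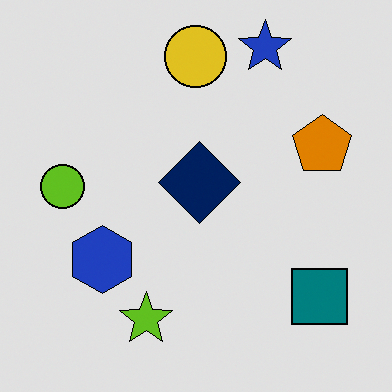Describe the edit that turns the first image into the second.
Posterized to a reduced palette.

Each flat color has snapped to a coarser quantized level — most visibly, the near-white background has dropped to a flat grey.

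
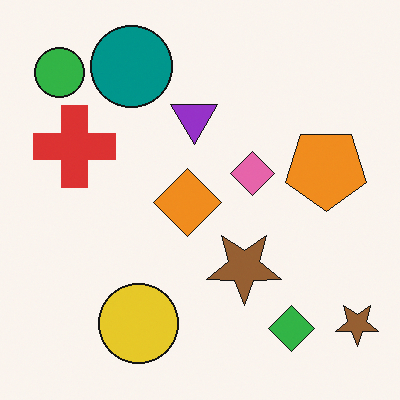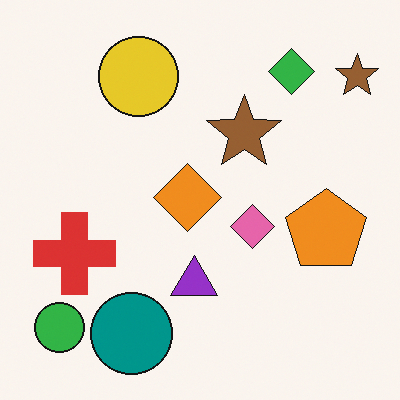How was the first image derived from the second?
The first image is the second flipped vertically (top ↔ bottom).

The teal circle is in the bottom-left of the second image and the top-left of the first — shapes on opposite sides of the horizontal midline have swapped in a mirror flip.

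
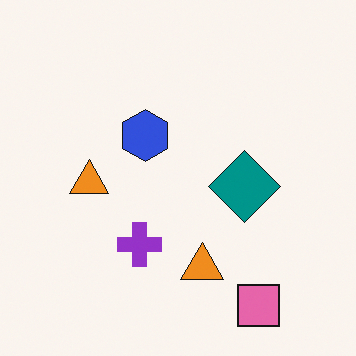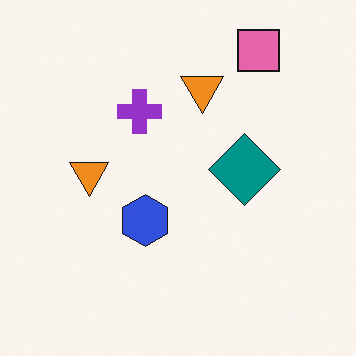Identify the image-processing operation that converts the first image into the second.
The image was flipped vertically (top ↔ bottom).

The pink square is in the bottom-right of the first image and the top-right of the second — shapes on opposite sides of the horizontal midline have swapped in a mirror flip.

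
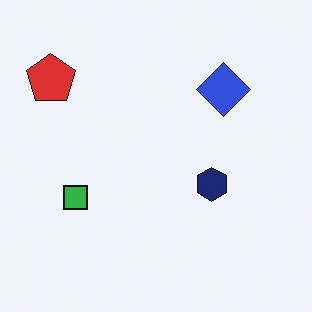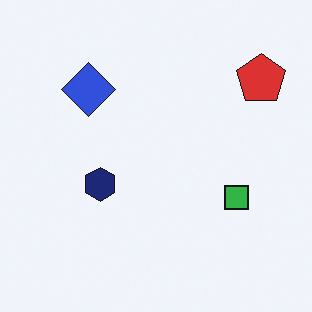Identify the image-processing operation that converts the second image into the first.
This is the original image flipped horizontally (left ↔ right).

The red pentagon is in the top-right of the second image and the top-left of the first — shapes on opposite sides of the vertical midline have swapped in a mirror flip.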